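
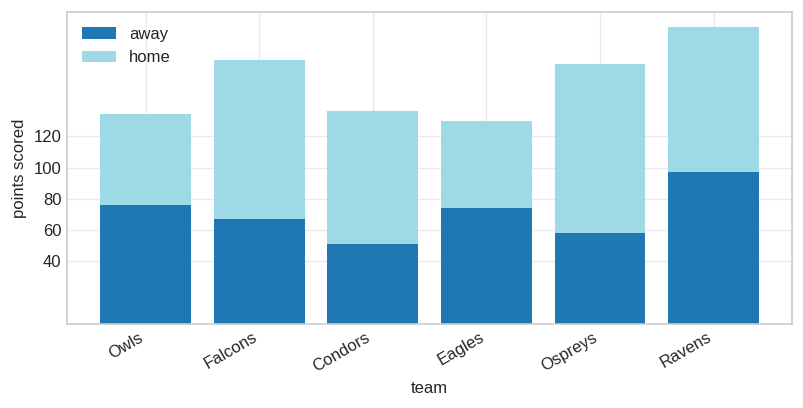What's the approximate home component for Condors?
≈ 80

home top ≈ 140, bottom ≈ 60; segment ≈ 80.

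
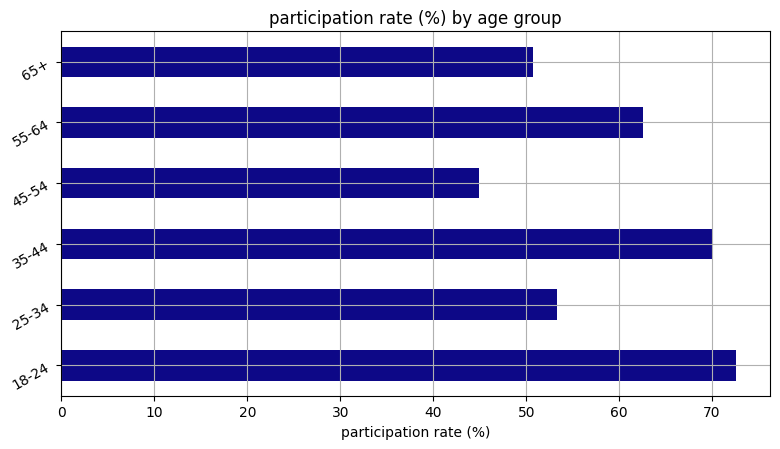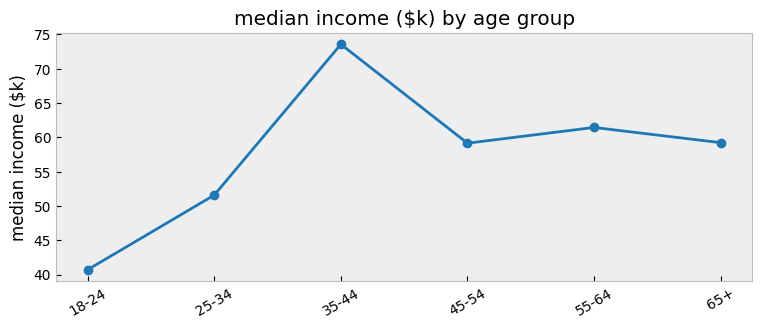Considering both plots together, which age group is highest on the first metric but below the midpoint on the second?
18-24

Chart 2 median median income ($k) ≈ 60; below-median age groups: 18-24, 25-34, 45-54. Among those, 18-24 has the highest participation rate (%) (≈ 70).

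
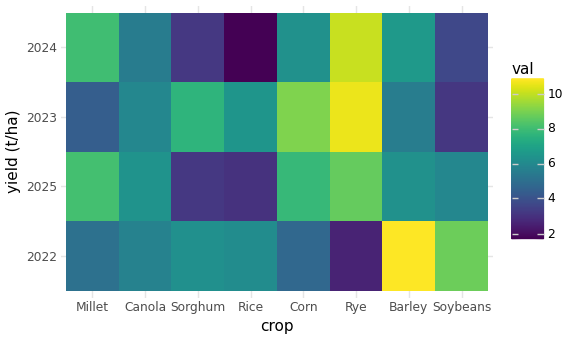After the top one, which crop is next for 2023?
Corn

Top 3 for 2023: Rye ≈ 11, Corn ≈ 9, Sorghum ≈ 8.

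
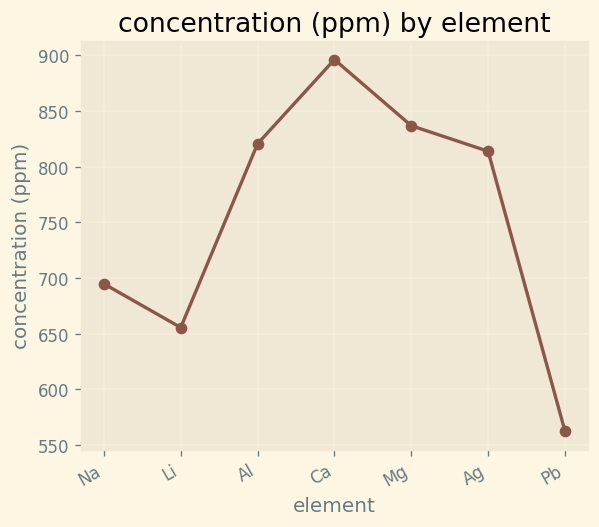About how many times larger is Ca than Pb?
Ca ≈ 900, Pb ≈ 550; 900/550 ≈ 1.64.

≈ 1.64×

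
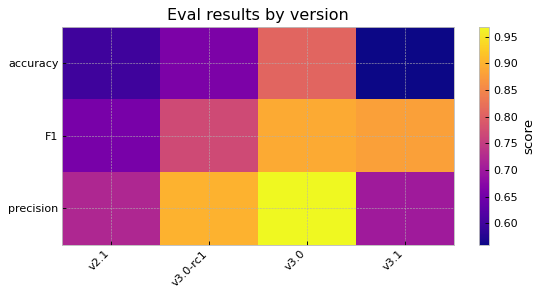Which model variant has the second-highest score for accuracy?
Top 3 for accuracy: v3.0 ≈ 0.80, v3.0-rc1 ≈ 0.65, v2.1 ≈ 0.60.

v3.0-rc1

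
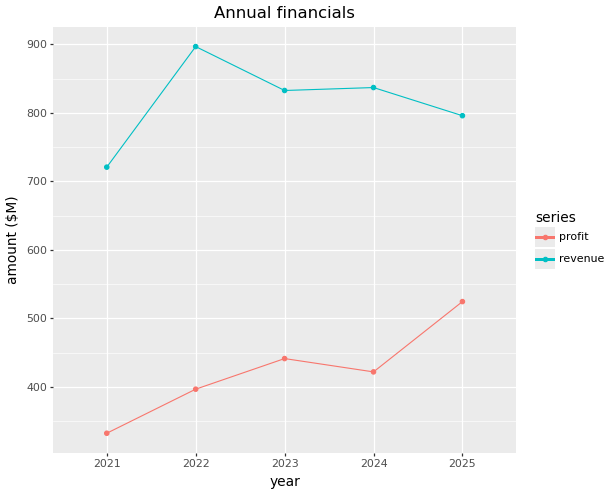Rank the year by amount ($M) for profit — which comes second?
Top 3 for profit: 2025 ≈ 500, 2023 ≈ 450, 2024 ≈ 400.

2023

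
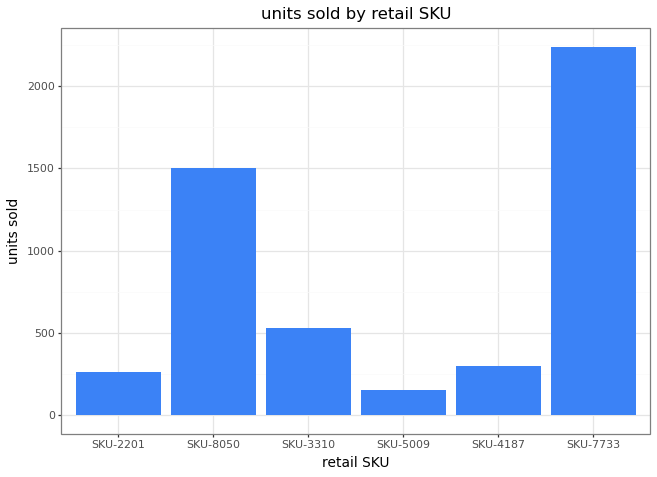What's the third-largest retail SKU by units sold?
SKU-3310

Top 4: SKU-7733 ≈ 2200, SKU-8050 ≈ 1600, SKU-3310 ≈ 600, SKU-4187 ≈ 400.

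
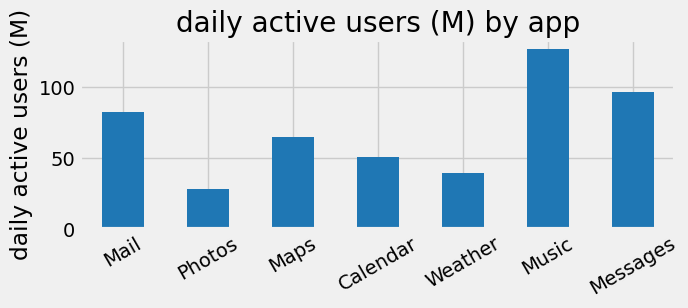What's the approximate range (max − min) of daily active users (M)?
Max Music ≈ 120, min Photos ≈ 20; range ≈ 100.

≈ 100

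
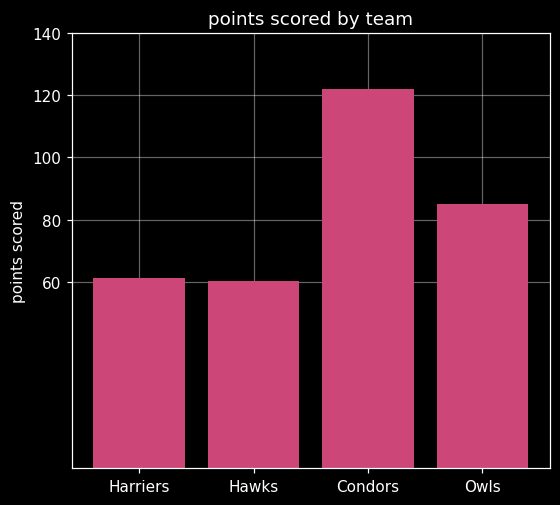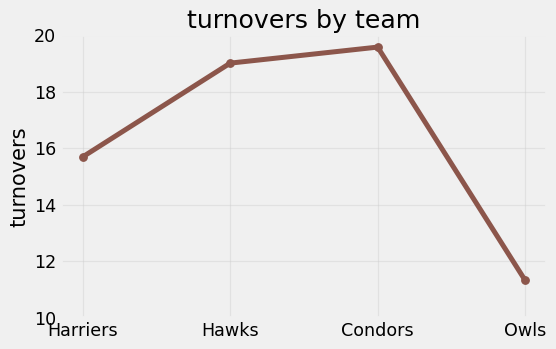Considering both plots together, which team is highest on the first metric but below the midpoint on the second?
Owls

Chart 2 median turnovers ≈ 18; below-median teams: Harriers, Owls. Among those, Owls has the highest points scored (≈ 80).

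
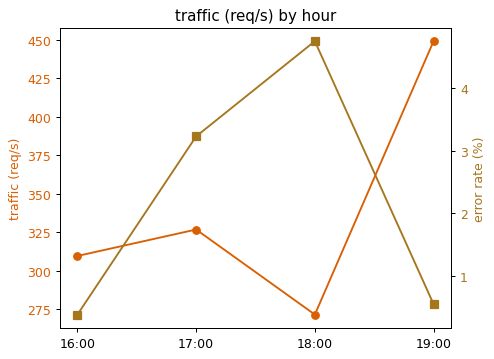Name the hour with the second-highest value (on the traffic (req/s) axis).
17:00

Top 3 (on the traffic (req/s) axis): 19:00 ≈ 440, 17:00 ≈ 320, 16:00 ≈ 300.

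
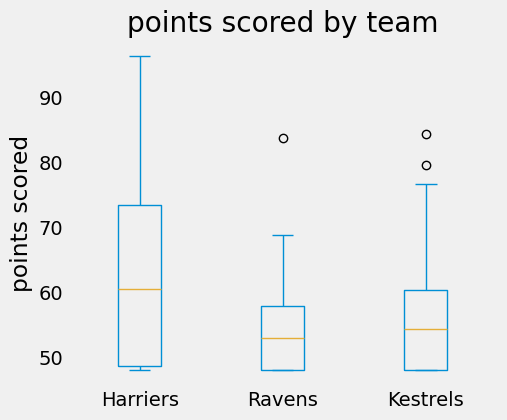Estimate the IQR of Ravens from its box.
≈ 10

Q3 ≈ 58, Q1 ≈ 48; IQR ≈ 10.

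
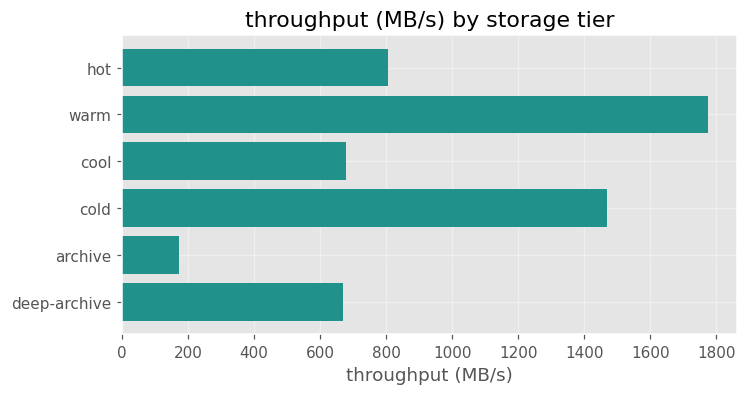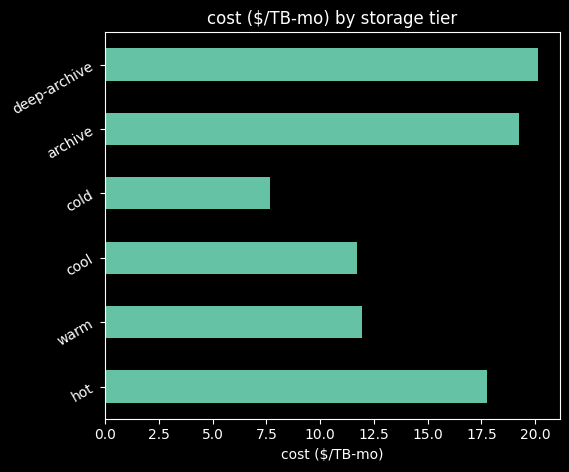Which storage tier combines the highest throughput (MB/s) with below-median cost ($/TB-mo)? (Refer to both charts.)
warm

Chart 2 median cost ($/TB-mo) ≈ 14; below-median storage tiers: warm, cool, cold. Among those, warm has the highest throughput (MB/s) (≈ 1800).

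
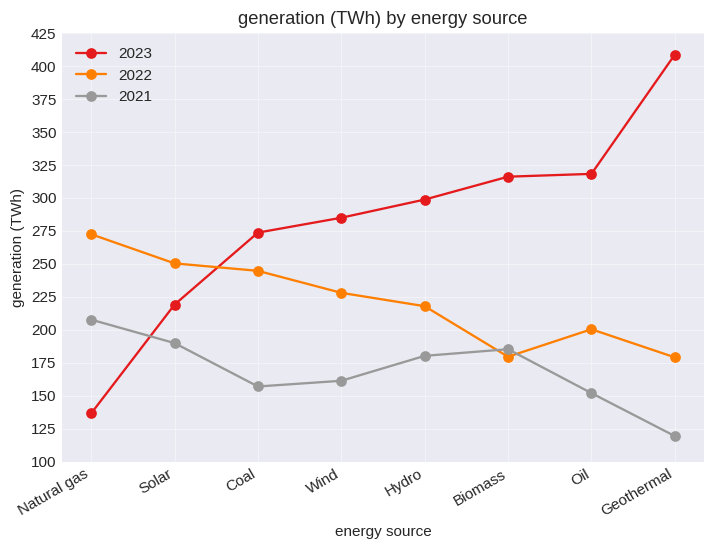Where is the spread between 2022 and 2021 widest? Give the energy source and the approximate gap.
Coal: 2022 ≈ 250, 2021 ≈ 150 → gap ≈ 100. Next-largest (Wind) is only ≈ 75.

Coal, ≈ 100 TWh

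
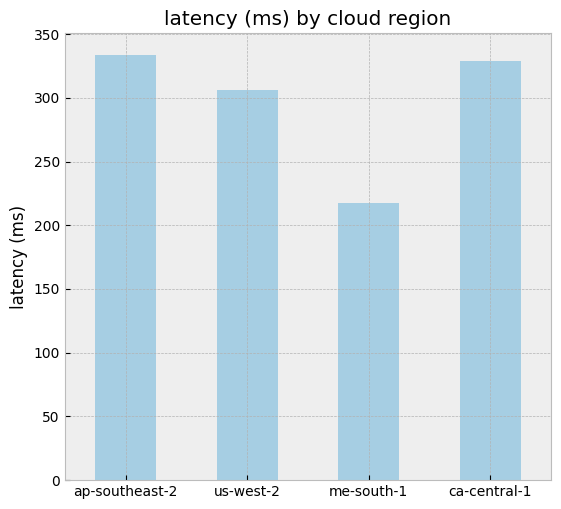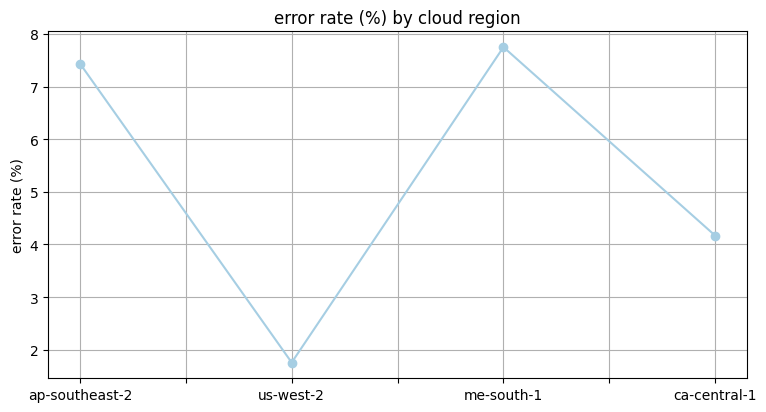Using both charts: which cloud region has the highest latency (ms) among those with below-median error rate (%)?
Chart 2 median error rate (%) ≈ 6; below-median cloud regions: us-west-2, ca-central-1. Among those, ca-central-1 has the highest latency (ms) (≈ 350).

ca-central-1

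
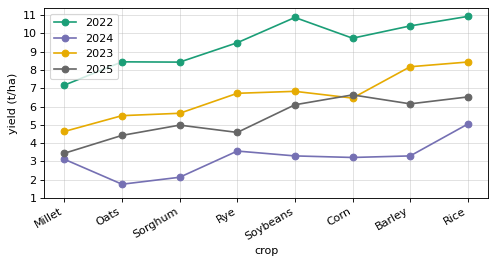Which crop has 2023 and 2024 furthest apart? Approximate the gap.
Barley, ≈ 5 t/ha

Barley: 2023 ≈ 8, 2024 ≈ 3 → gap ≈ 5. Next-largest (Oats) is only ≈ 4.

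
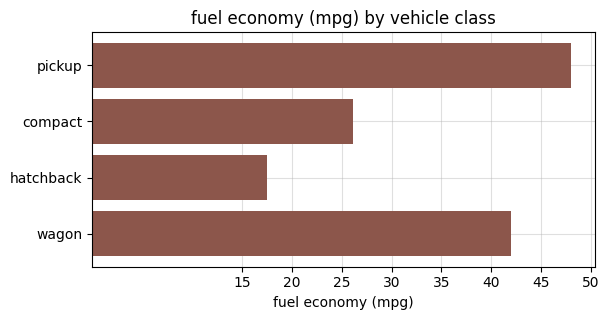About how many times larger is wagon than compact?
≈ 1.6×

wagon ≈ 40, compact ≈ 25; 40/25 ≈ 1.6.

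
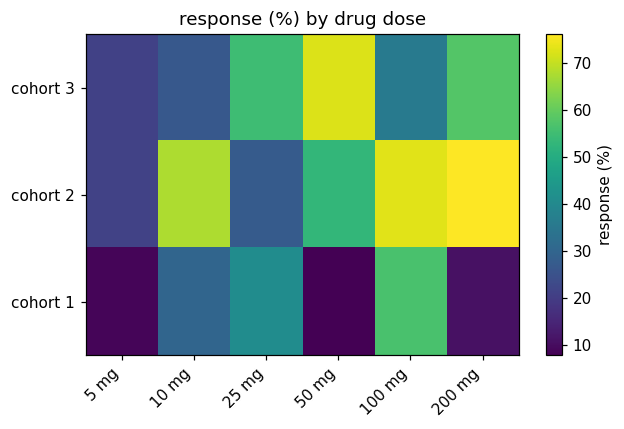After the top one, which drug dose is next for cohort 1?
25 mg

Top 3 for cohort 1: 100 mg ≈ 60, 25 mg ≈ 40, 10 mg ≈ 30.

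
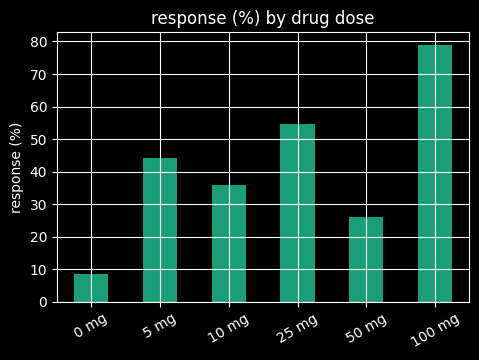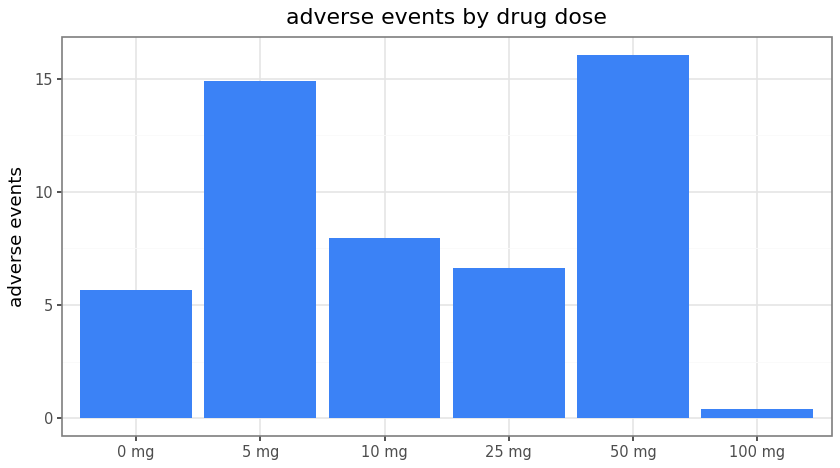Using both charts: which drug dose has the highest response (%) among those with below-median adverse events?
100 mg

Chart 2 median adverse events ≈ 8; below-median drug doses: 0 mg, 25 mg, 100 mg. Among those, 100 mg has the highest response (%) (≈ 80).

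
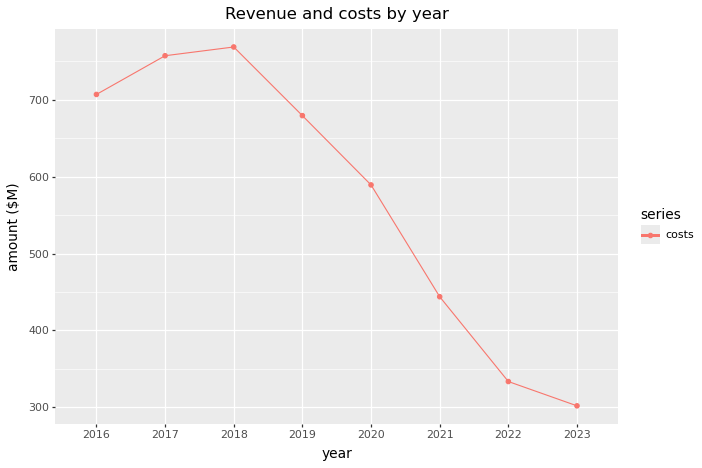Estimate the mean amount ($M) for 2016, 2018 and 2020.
≈ 683

(700 + 750 + 600) / 3 ≈ 683.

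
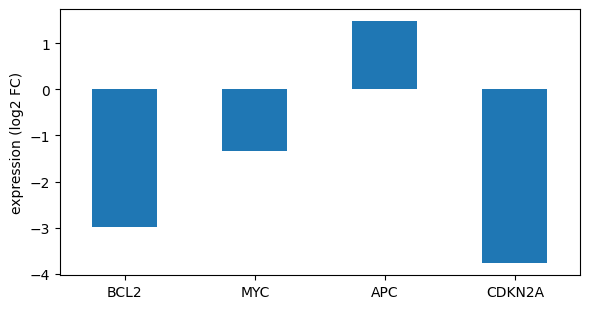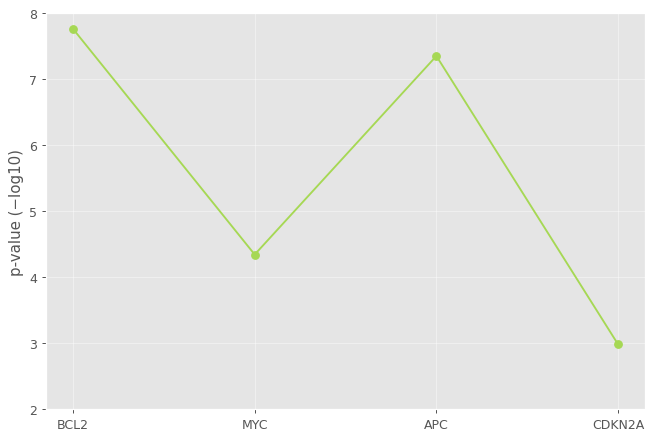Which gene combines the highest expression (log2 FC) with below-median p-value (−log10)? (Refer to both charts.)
MYC

Chart 2 median p-value (−log10) ≈ 6; below-median genes: MYC, CDKN2A. Among those, MYC has the highest expression (log2 FC) (≈ -1.4).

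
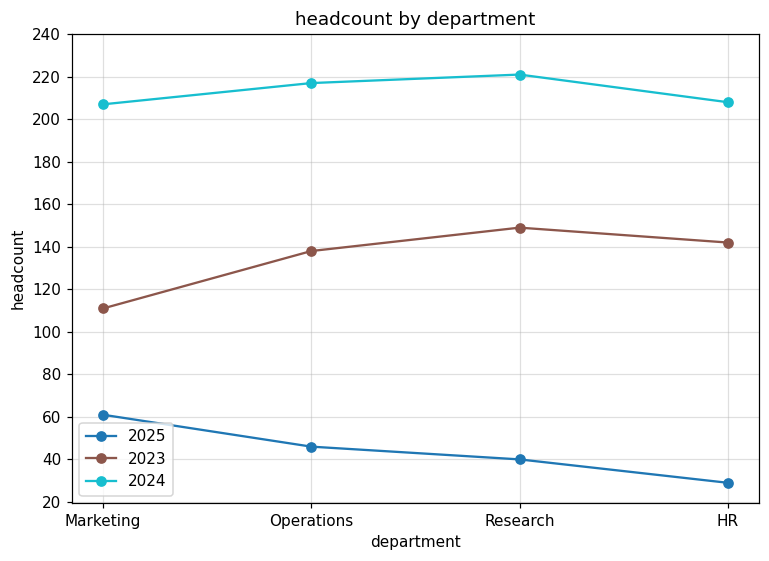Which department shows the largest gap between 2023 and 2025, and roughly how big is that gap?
HR: 2023 ≈ 140, 2025 ≈ 20 → gap ≈ 120. Next-largest (Research) is only ≈ 100.

HR, ≈ 120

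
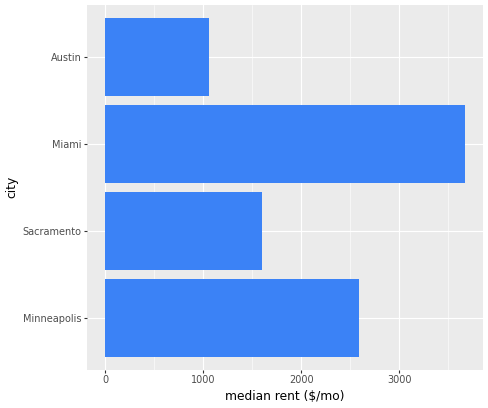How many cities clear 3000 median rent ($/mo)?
Above 3000: Miami.

1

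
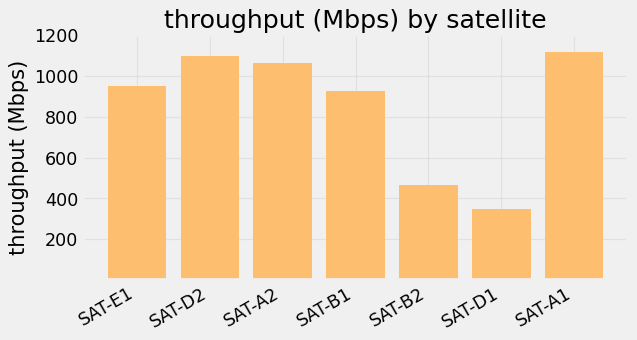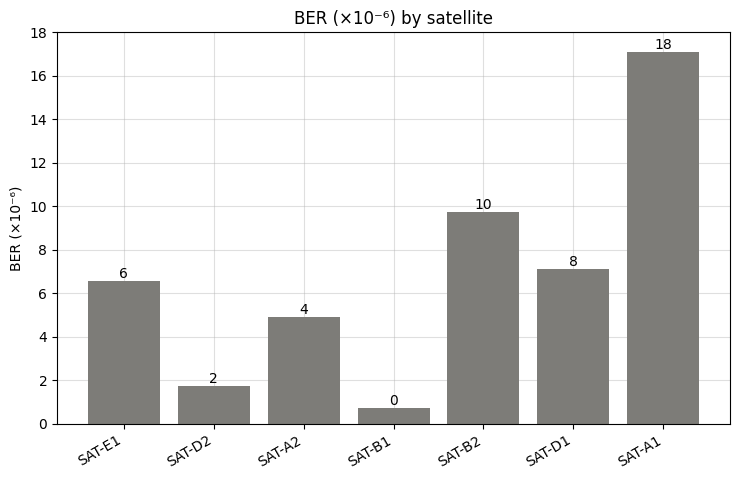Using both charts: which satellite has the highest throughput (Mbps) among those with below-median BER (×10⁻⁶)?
Chart 2 median BER (×10⁻⁶) ≈ 6; below-median satellites: SAT-D2, SAT-A2, SAT-B1. Among those, SAT-D2 has the highest throughput (Mbps) (≈ 1200).

SAT-D2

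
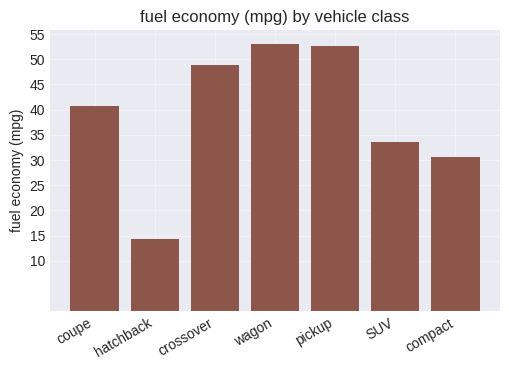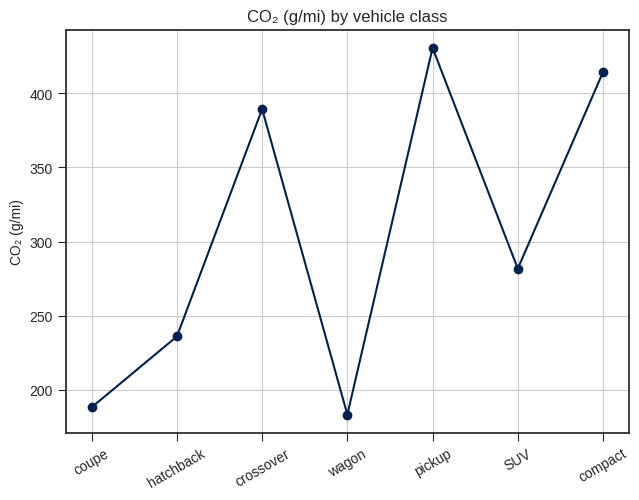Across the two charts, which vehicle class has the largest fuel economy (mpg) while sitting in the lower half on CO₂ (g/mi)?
Chart 2 median CO₂ (g/mi) ≈ 300; below-median vehicle classes: coupe, hatchback, wagon. Among those, wagon has the highest fuel economy (mpg) (≈ 55).

wagon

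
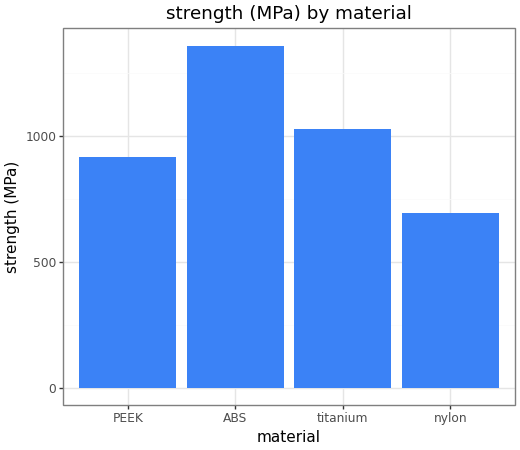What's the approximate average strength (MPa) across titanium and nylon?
≈ 800

(1000 + 600) / 2 ≈ 800.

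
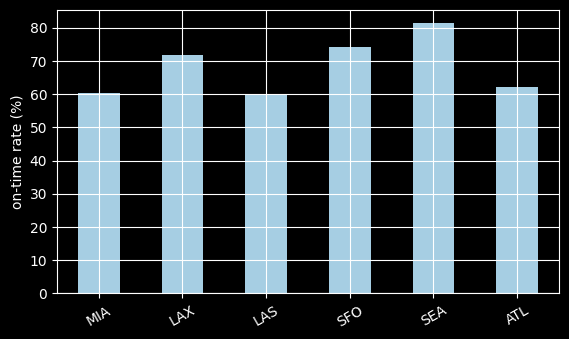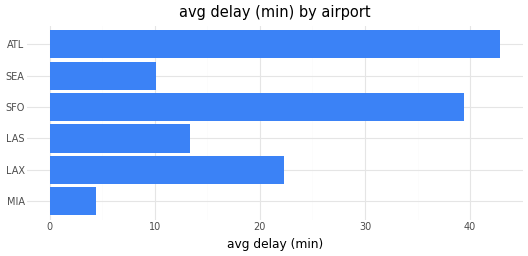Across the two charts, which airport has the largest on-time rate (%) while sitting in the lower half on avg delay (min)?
Chart 2 median avg delay (min) ≈ 20; below-median airports: MIA, LAS, SEA. Among those, SEA has the highest on-time rate (%) (≈ 80).

SEA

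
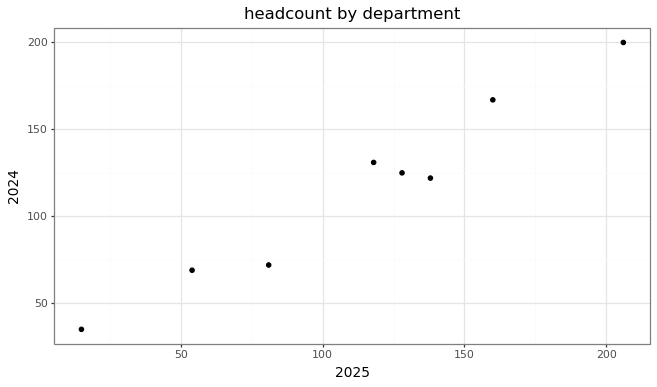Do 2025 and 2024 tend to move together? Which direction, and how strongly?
Points are positively correlated; strong (|r| ≈ 1.0).

positive, strong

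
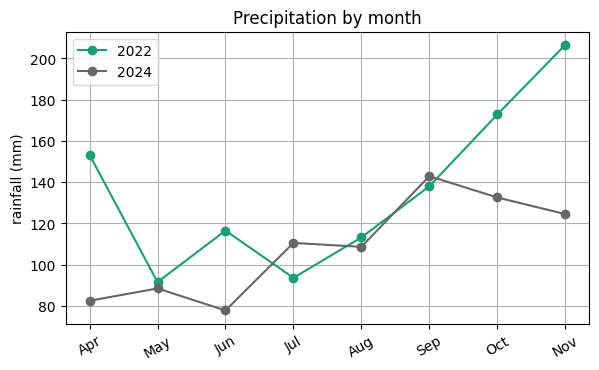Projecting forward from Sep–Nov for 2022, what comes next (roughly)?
≈ 230

Last three: 140, 180, 200 → slope ≈ 30/step → next ≈ 230.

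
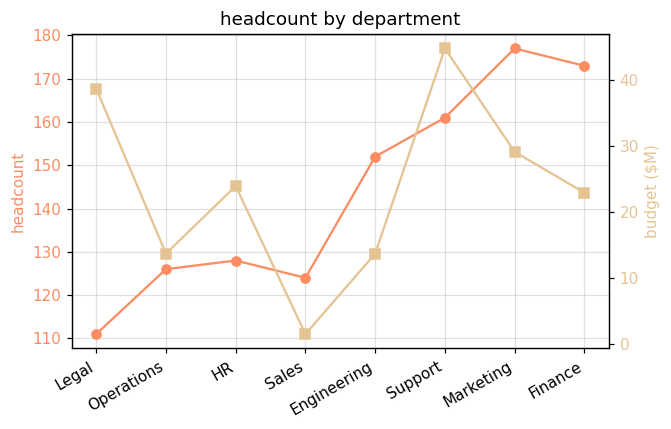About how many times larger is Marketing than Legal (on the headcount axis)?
≈ 1.64×

Marketing ≈ 180, Legal ≈ 110; 180/110 ≈ 1.64.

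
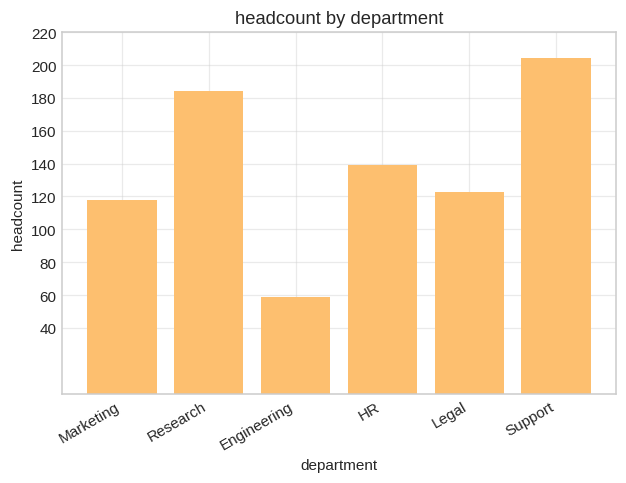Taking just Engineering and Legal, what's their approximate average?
(60 + 120) / 2 ≈ 90.

≈ 90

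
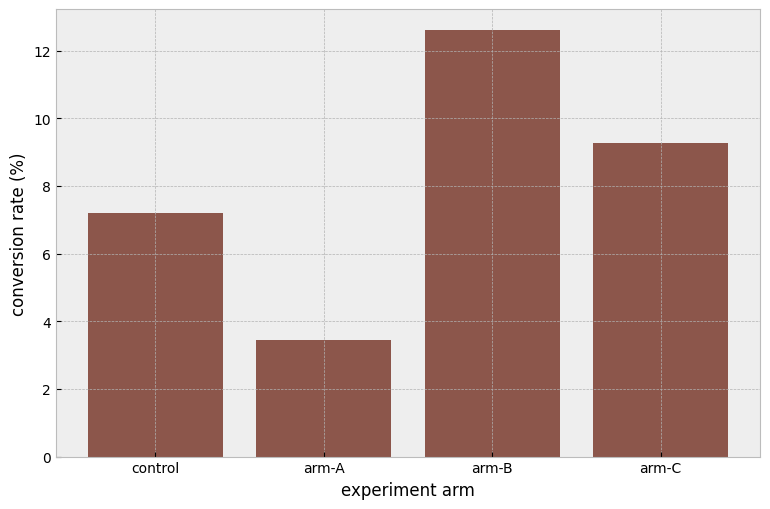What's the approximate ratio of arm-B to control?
arm-B ≈ 12, control ≈ 8; 12/8 ≈ 1.5.

≈ 1.5×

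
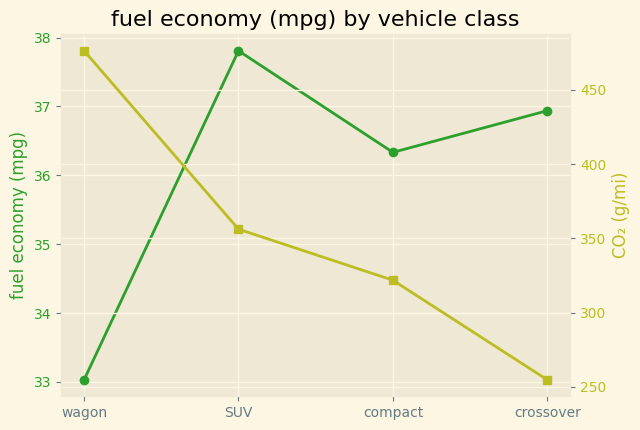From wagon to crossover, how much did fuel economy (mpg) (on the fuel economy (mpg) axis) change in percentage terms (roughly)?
wagon ≈ 33.0, crossover ≈ 37.0; (37.0 − 33.0) / 33.0 ≈ +12.1%.

≈ +12.1%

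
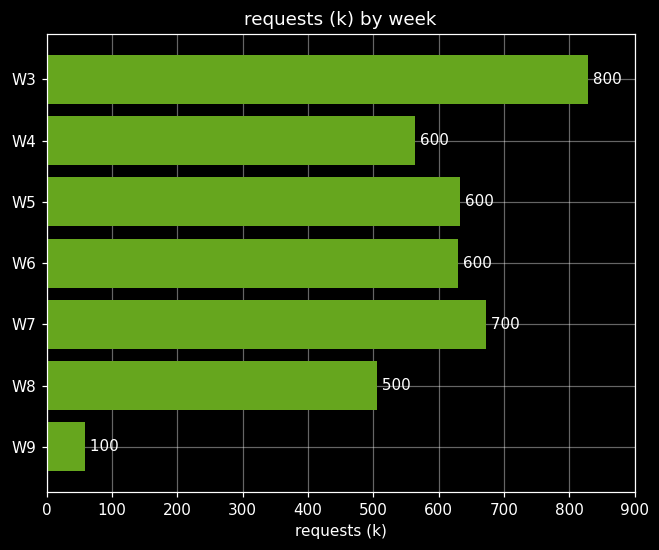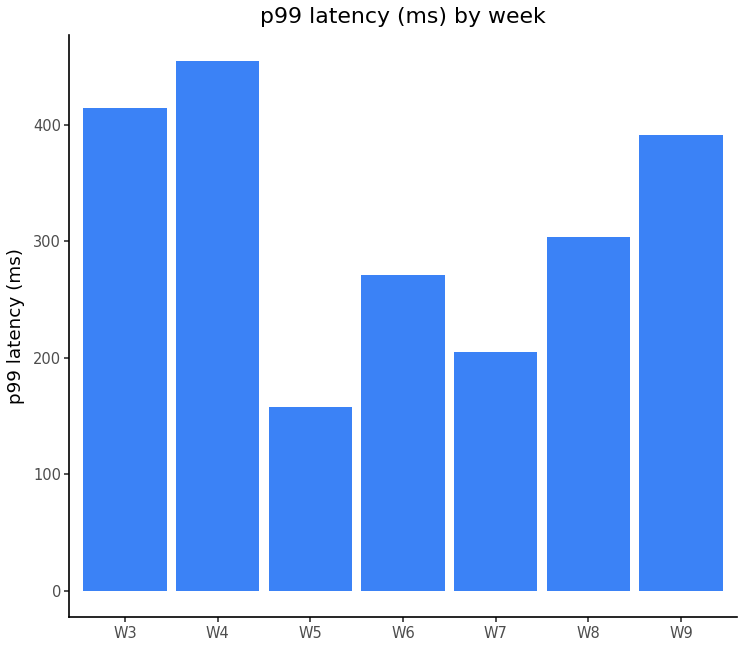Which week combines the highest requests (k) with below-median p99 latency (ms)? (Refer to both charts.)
W7

Chart 2 median p99 latency (ms) ≈ 300; below-median weeks: W5, W6, W7. Among those, W7 has the highest requests (k) (≈ 700).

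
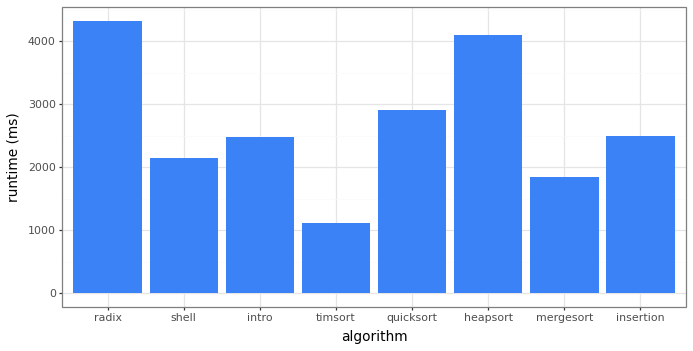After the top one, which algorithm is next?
heapsort

Top 3: radix ≈ 4500, heapsort ≈ 4000, quicksort ≈ 3000.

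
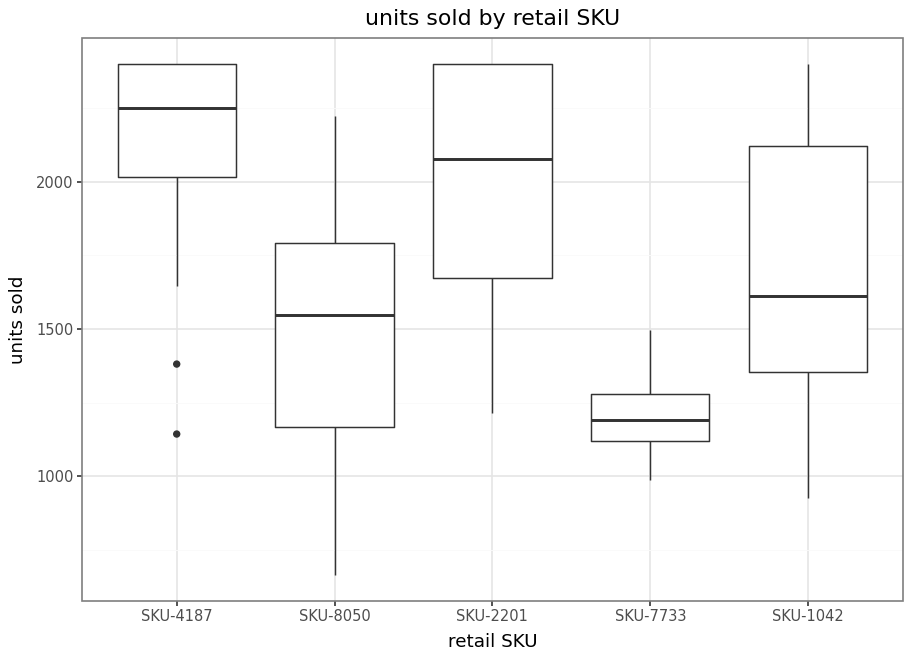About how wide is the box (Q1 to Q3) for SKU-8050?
Q3 ≈ 1800, Q1 ≈ 1200; IQR ≈ 600.

≈ 600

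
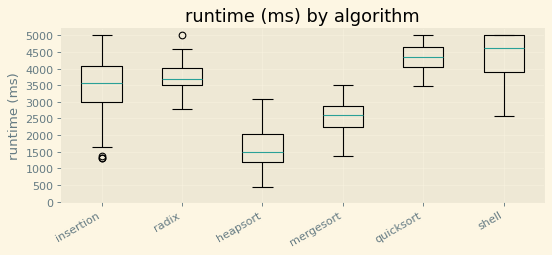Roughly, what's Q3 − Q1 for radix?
≈ 500

Q3 ≈ 4000, Q1 ≈ 3500; IQR ≈ 500.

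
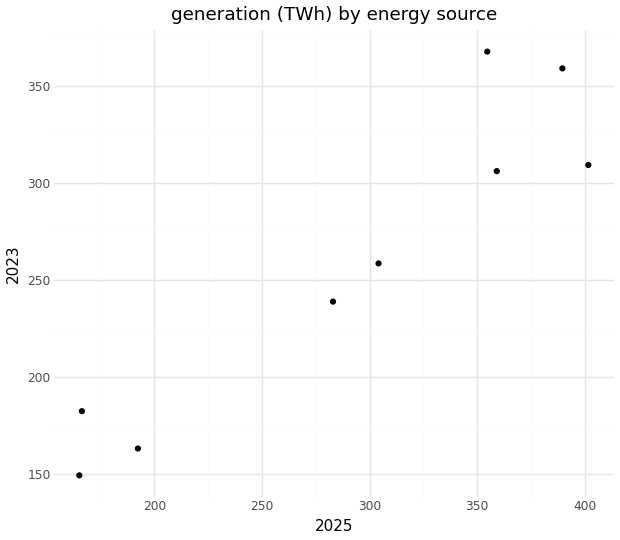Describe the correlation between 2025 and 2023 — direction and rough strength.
Points are positively correlated; strong (|r| ≈ 0.9).

positive, strong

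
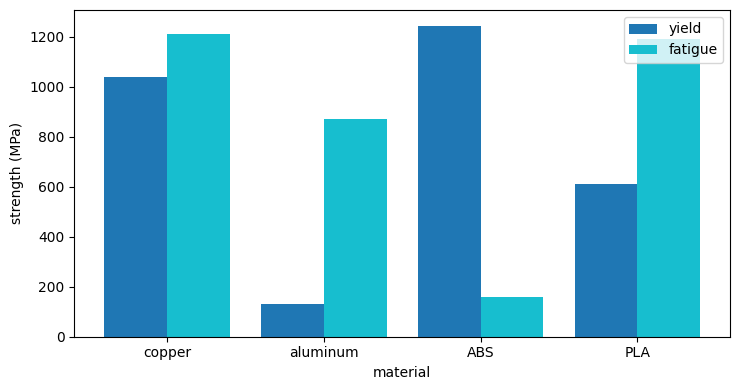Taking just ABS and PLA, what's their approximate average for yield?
≈ 900

(1200 + 600) / 2 ≈ 900.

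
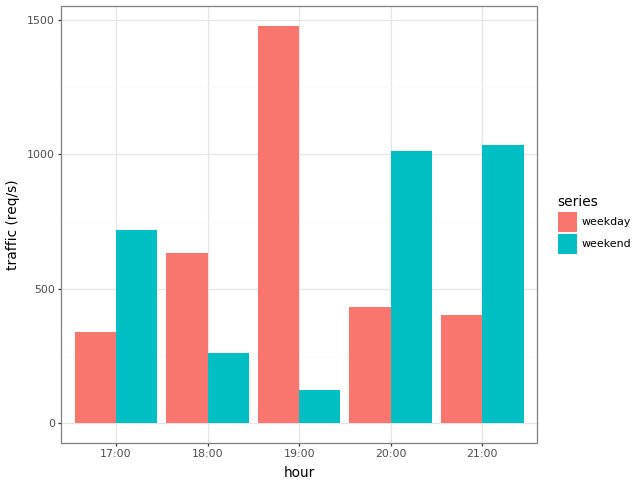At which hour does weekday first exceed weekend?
17:00: weekday ≈ 400 vs weekend ≈ 800 (not yet); 18:00: weekday ≈ 600 vs weekend ≈ 200 (first crossover).

18:00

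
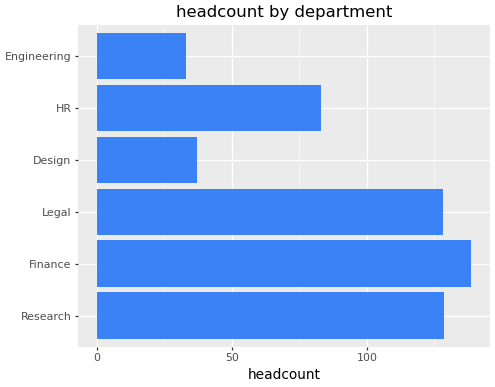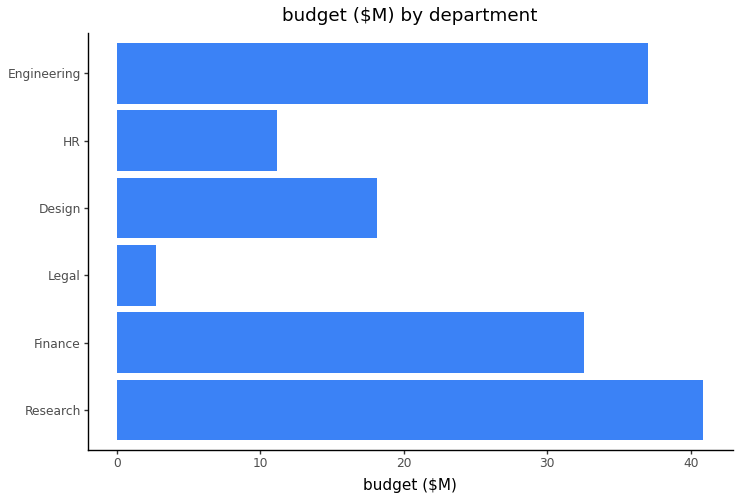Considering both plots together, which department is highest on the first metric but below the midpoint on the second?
Legal

Chart 2 median budget ($M) ≈ 25; below-median departments: Legal, Design, HR. Among those, Legal has the highest headcount (≈ 120).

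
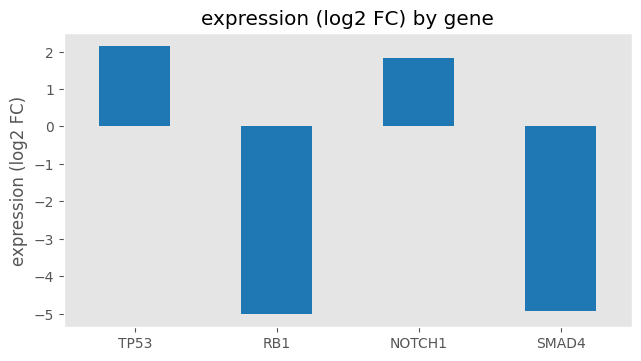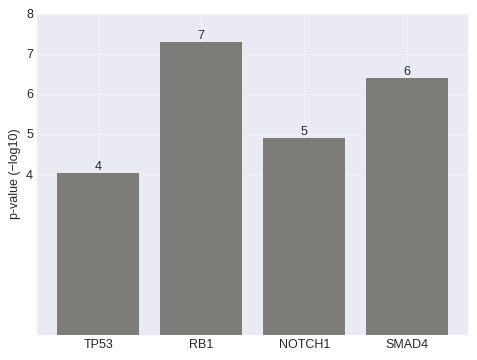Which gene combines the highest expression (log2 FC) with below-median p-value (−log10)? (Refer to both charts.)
TP53

Chart 2 median p-value (−log10) ≈ 6; below-median genes: TP53, NOTCH1. Among those, TP53 has the highest expression (log2 FC) (≈ 2.2).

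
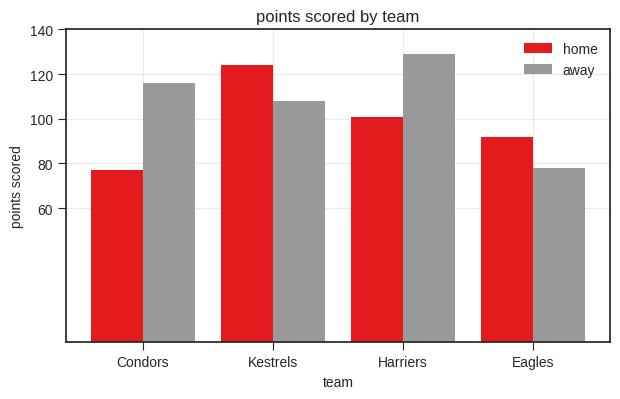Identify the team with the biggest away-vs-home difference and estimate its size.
Condors: away ≈ 120, home ≈ 80 → gap ≈ 40. Next-largest (Harriers) is only ≈ 20.

Condors, ≈ 40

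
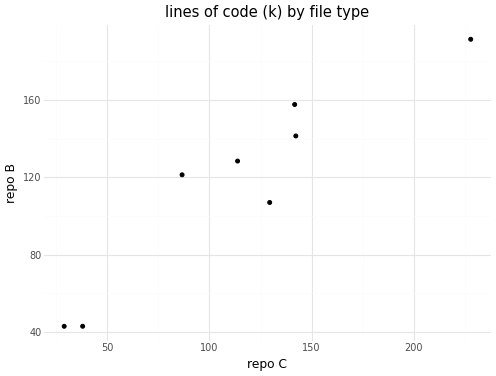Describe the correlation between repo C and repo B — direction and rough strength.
Points are positively correlated; strong (|r| ≈ 0.9).

positive, strong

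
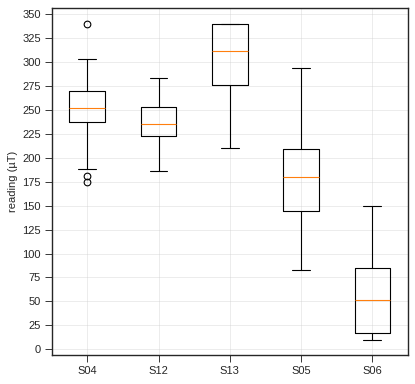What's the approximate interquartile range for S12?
≈ 25

Q3 ≈ 250, Q1 ≈ 225; IQR ≈ 25.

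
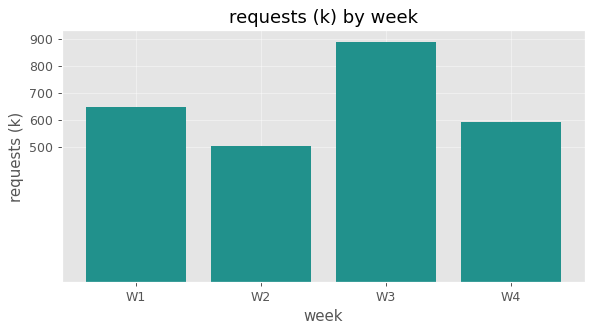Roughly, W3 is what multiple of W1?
≈ 1.5×

W3 ≈ 900, W1 ≈ 600; 900/600 ≈ 1.5.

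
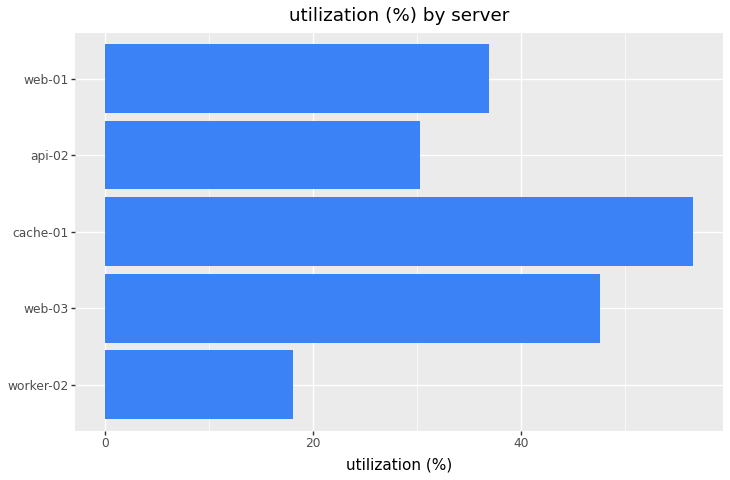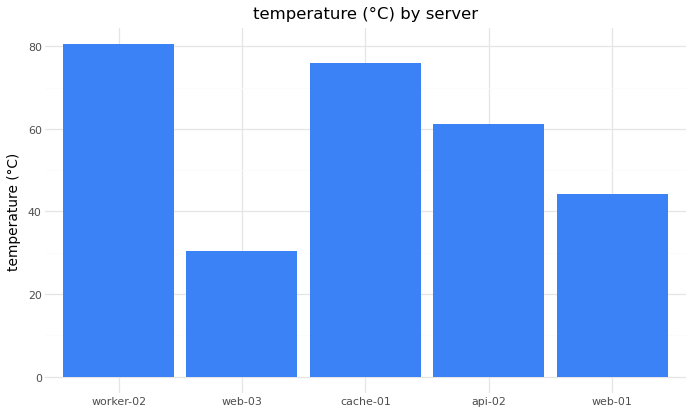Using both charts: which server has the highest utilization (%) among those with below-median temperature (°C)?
web-03

Chart 2 median temperature (°C) ≈ 60; below-median servers: web-03, web-01. Among those, web-03 has the highest utilization (%) (≈ 50).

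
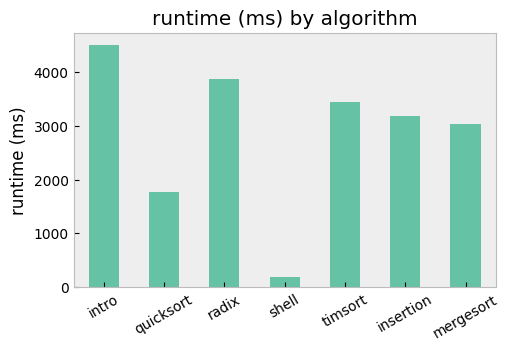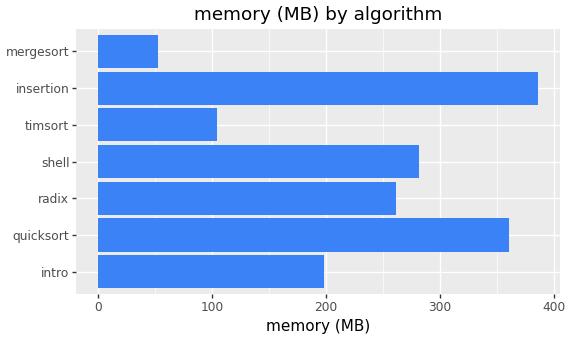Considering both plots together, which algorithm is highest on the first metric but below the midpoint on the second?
intro

Chart 2 median memory (MB) ≈ 250; below-median algorithms: intro, timsort, mergesort. Among those, intro has the highest runtime (ms) (≈ 4500).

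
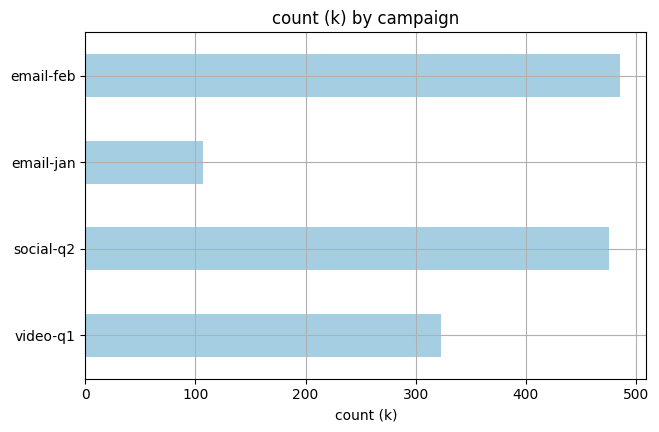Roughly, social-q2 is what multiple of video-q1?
≈ 1.67×

social-q2 ≈ 500, video-q1 ≈ 300; 500/300 ≈ 1.67.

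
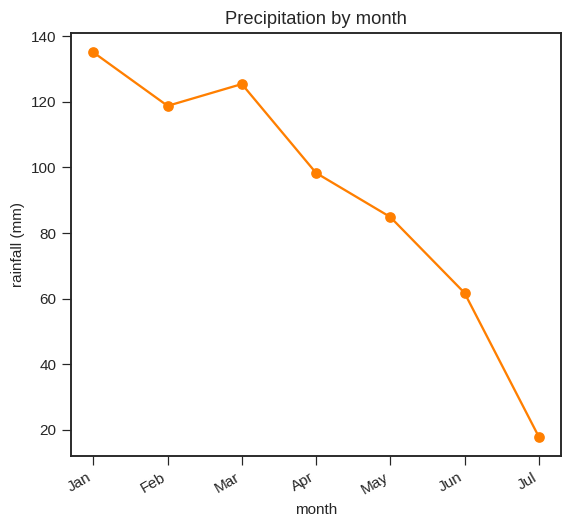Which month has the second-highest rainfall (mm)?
Top 3: Jan ≈ 140, Mar ≈ 130, Feb ≈ 120.

Mar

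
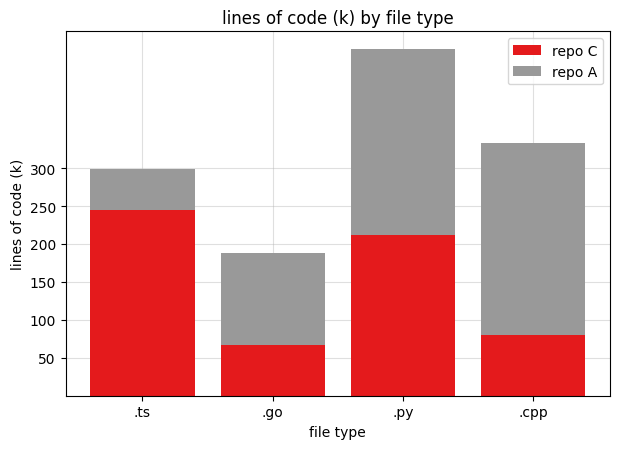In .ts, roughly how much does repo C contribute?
≈ 250

repo C top ≈ 250, bottom ≈ 0; segment ≈ 250.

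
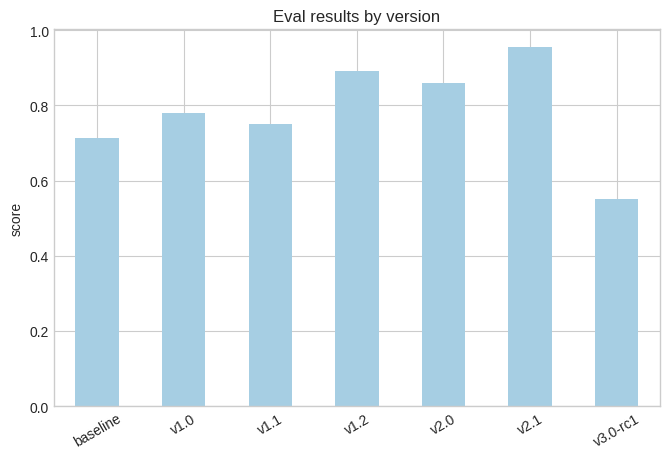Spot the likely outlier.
v3.0-rc1

v3.0-rc1 ≈ 0.6; the rest sit between ≈ 0.7 and ≈ 1.0.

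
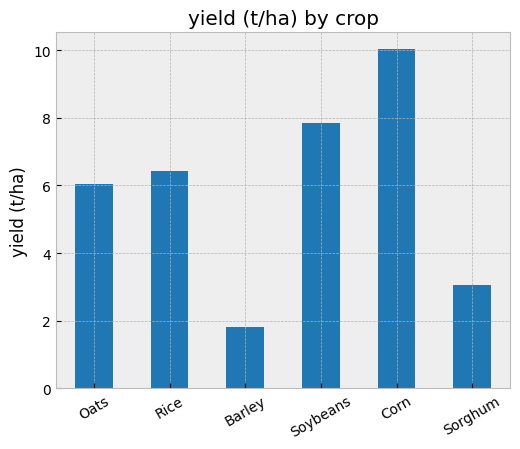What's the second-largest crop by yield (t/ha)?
Soybeans

Top 3: Corn ≈ 10, Soybeans ≈ 8, Rice ≈ 6.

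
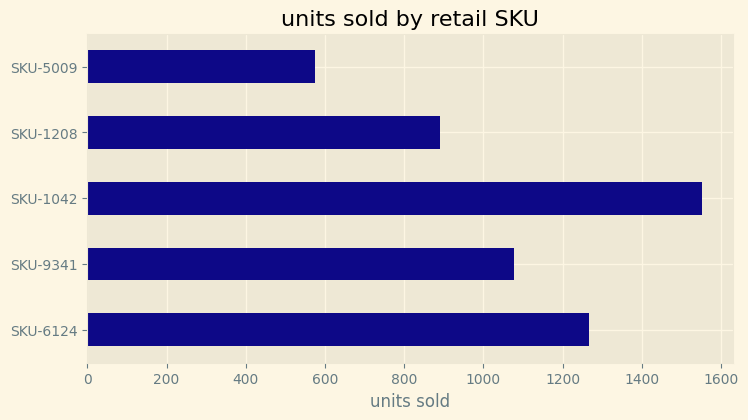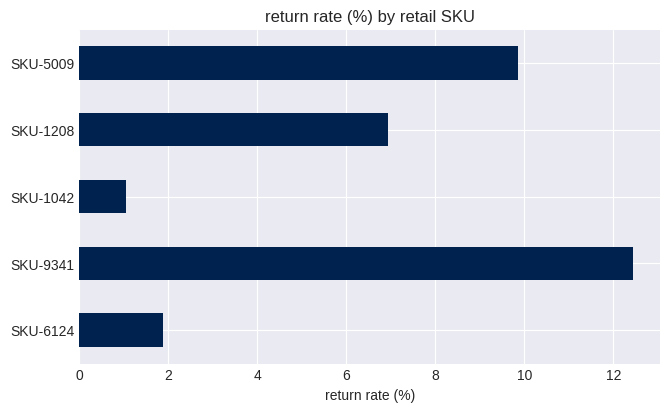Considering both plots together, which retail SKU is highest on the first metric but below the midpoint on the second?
SKU-1042

Chart 2 median return rate (%) ≈ 6; below-median retail SKUs: SKU-6124, SKU-1042. Among those, SKU-1042 has the highest units sold (≈ 1600).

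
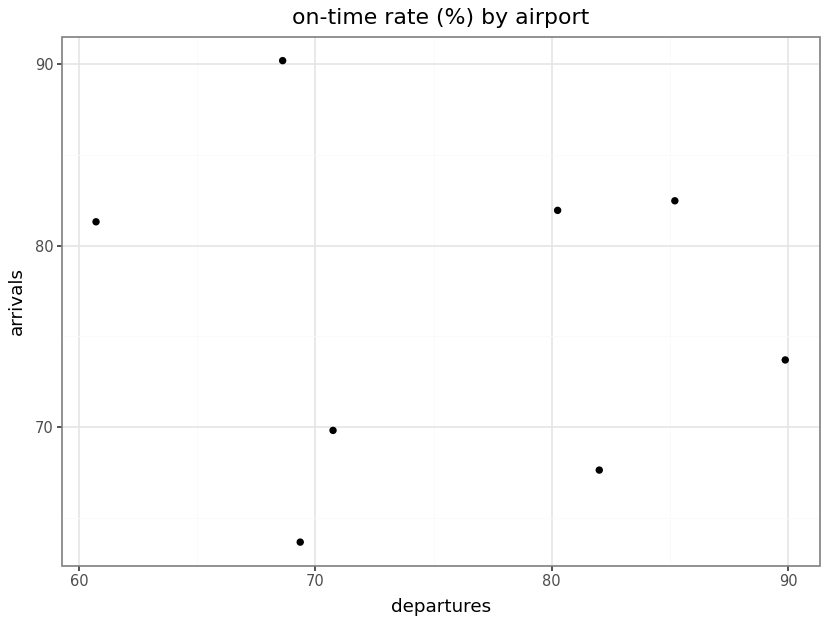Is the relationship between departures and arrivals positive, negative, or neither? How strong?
no clear correlation

Points are roughly uncorrelated; weak (|r| ≈ 0.1).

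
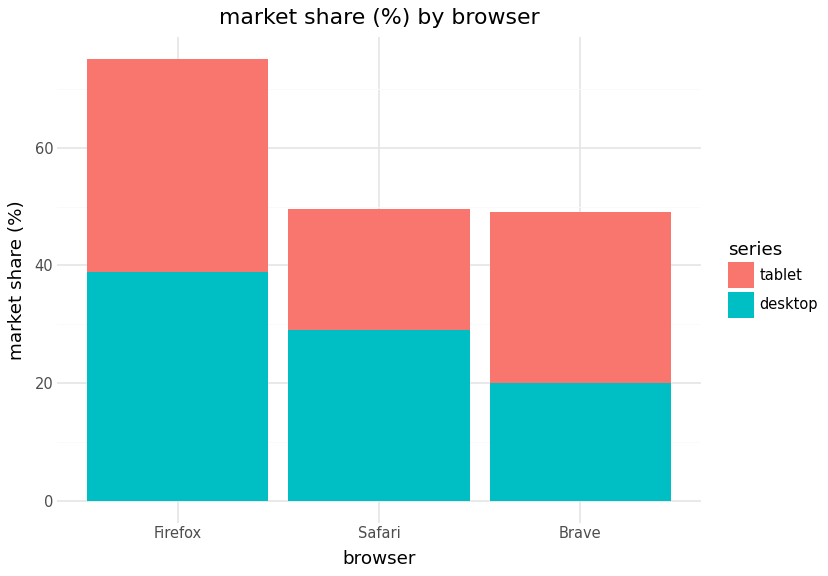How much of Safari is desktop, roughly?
desktop top ≈ 30, bottom ≈ 0; segment ≈ 30.

≈ 30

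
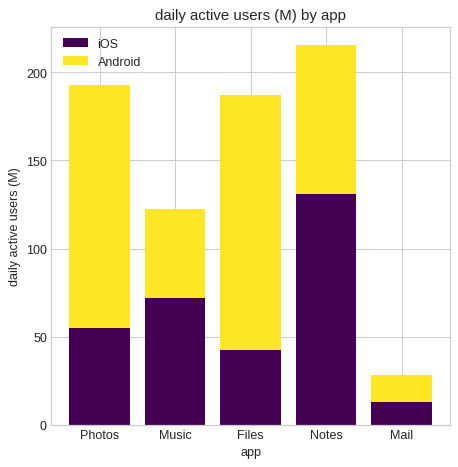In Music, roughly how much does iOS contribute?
≈ 80

iOS top ≈ 80, bottom ≈ 0; segment ≈ 80.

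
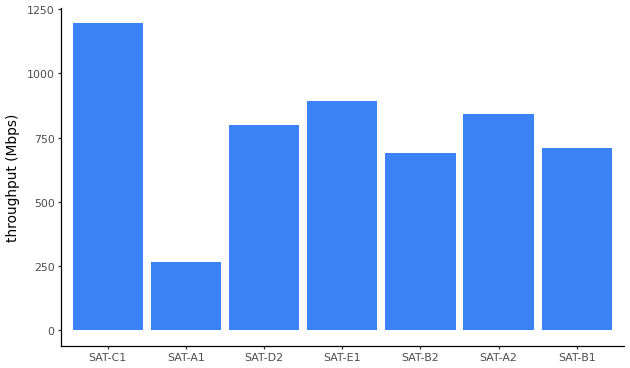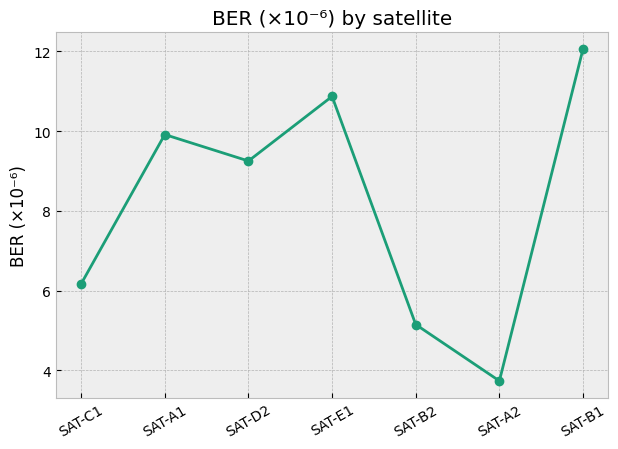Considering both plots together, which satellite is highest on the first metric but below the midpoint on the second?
Chart 2 median BER (×10⁻⁶) ≈ 10; below-median satellites: SAT-C1, SAT-B2, SAT-A2. Among those, SAT-C1 has the highest throughput (Mbps) (≈ 1200).

SAT-C1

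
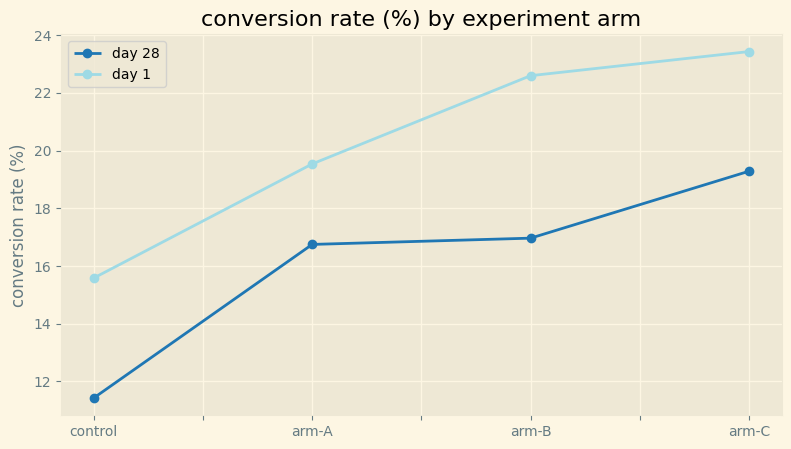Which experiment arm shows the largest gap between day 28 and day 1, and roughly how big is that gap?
arm-B, ≈ 6 %

arm-B: day 28 ≈ 17, day 1 ≈ 23 → gap ≈ 6. Next-largest (control) is only ≈ 5.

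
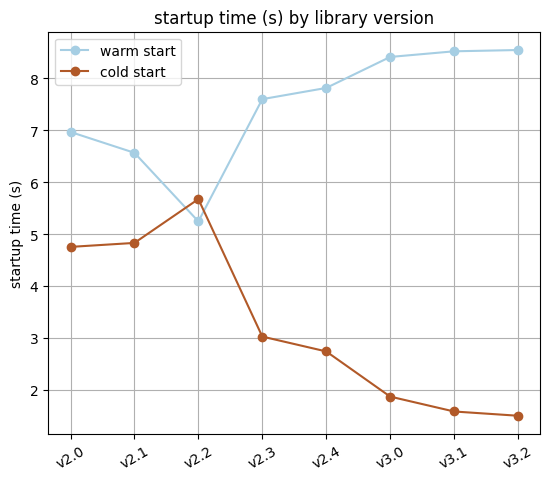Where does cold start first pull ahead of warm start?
v2.1: cold start ≈ 5 vs warm start ≈ 7 (not yet); v2.2: cold start ≈ 6 vs warm start ≈ 5 (first crossover).

v2.2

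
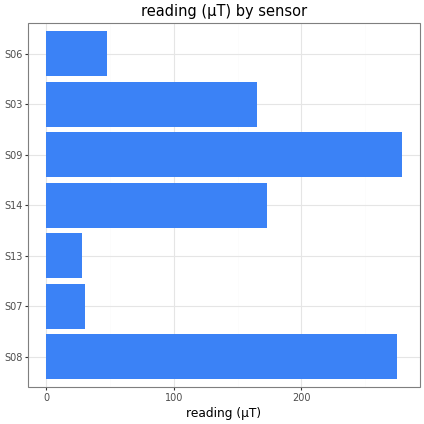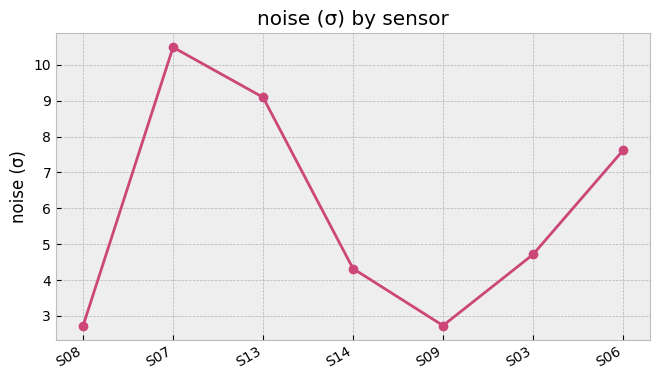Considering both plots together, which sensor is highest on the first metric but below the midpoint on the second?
Chart 2 median noise (σ) ≈ 5; below-median sensors: S08, S14, S09. Among those, S09 has the highest reading (µT) (≈ 300).

S09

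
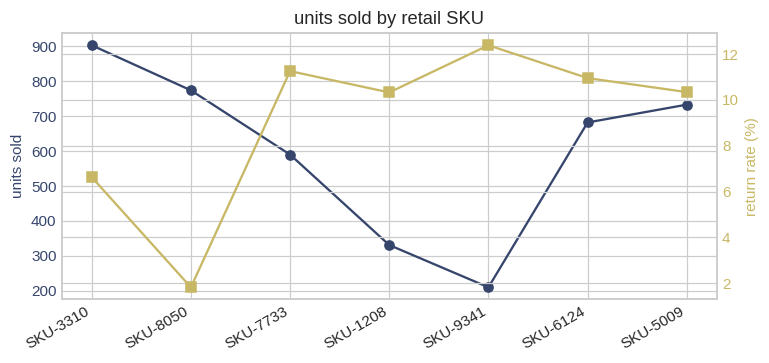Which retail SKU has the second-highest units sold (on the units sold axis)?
Top 3 (on the units sold axis): SKU-3310 ≈ 900, SKU-8050 ≈ 800, SKU-5009 ≈ 700.

SKU-8050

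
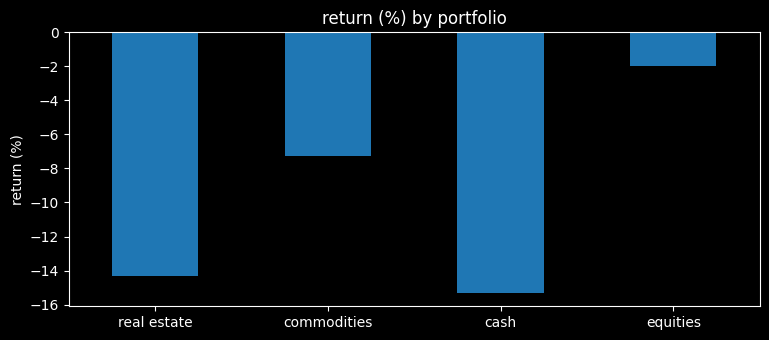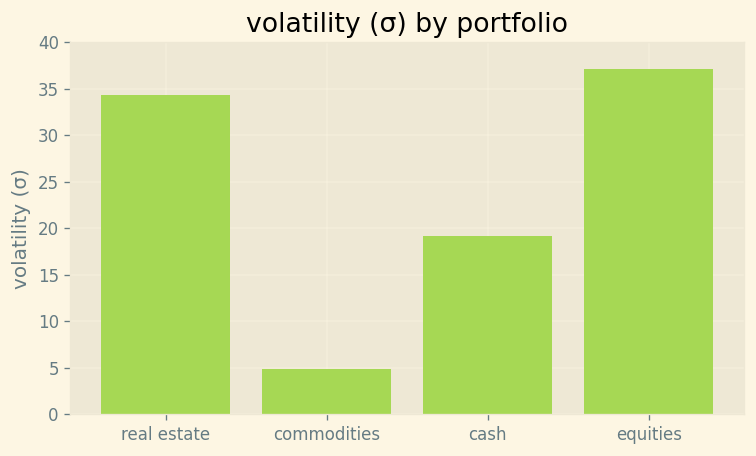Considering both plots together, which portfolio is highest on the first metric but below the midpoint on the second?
Chart 2 median volatility (σ) ≈ 25; below-median portfolios: commodities, cash. Among those, commodities has the highest return (%) (≈ -7).

commodities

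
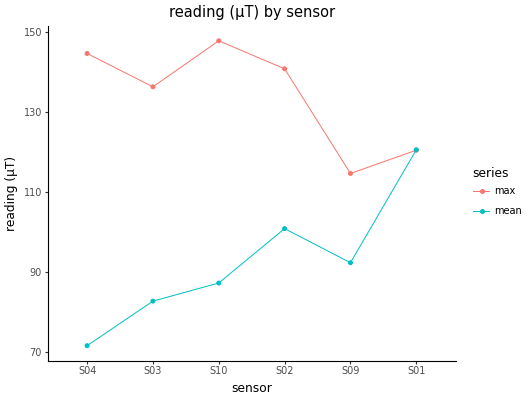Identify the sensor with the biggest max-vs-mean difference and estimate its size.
S04, ≈ 70 µT

S04: max ≈ 140, mean ≈ 70 → gap ≈ 70. Next-largest (S10) is only ≈ 60.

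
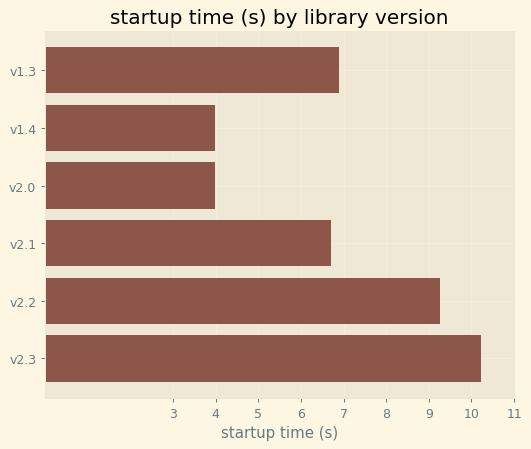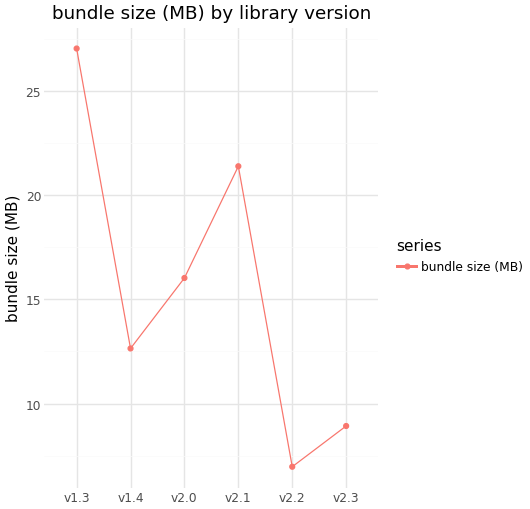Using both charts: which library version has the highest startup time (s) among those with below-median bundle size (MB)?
Chart 2 median bundle size (MB) ≈ 15; below-median library versions: v1.4, v2.2, v2.3. Among those, v2.3 has the highest startup time (s) (≈ 10).

v2.3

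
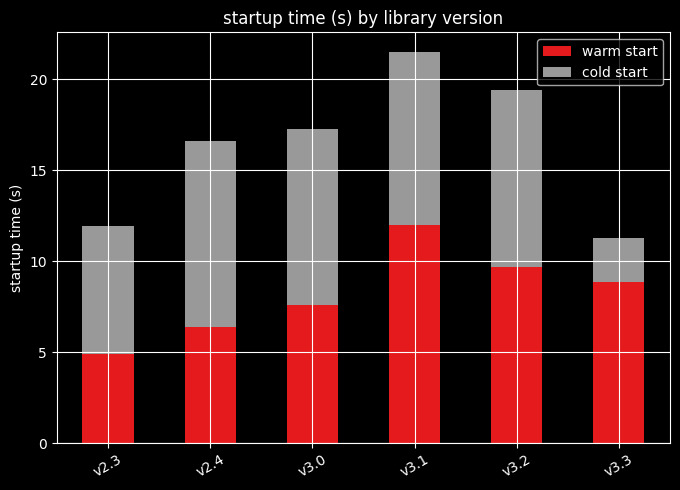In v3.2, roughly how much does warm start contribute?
≈ 10

warm start top ≈ 10, bottom ≈ 0; segment ≈ 10.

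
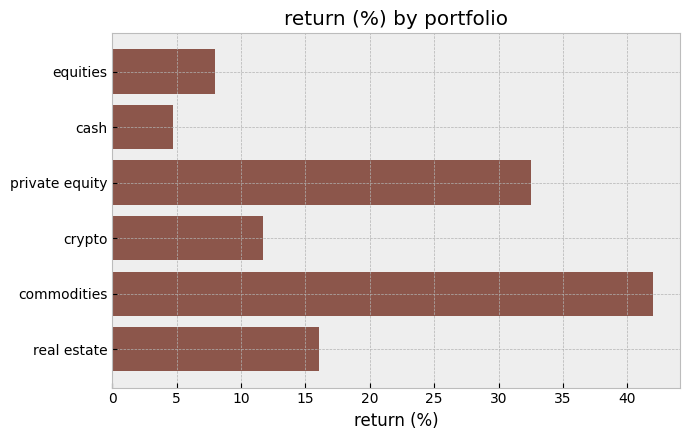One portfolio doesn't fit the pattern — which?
commodities ≈ 40; the rest sit between ≈ 5 and ≈ 35.

commodities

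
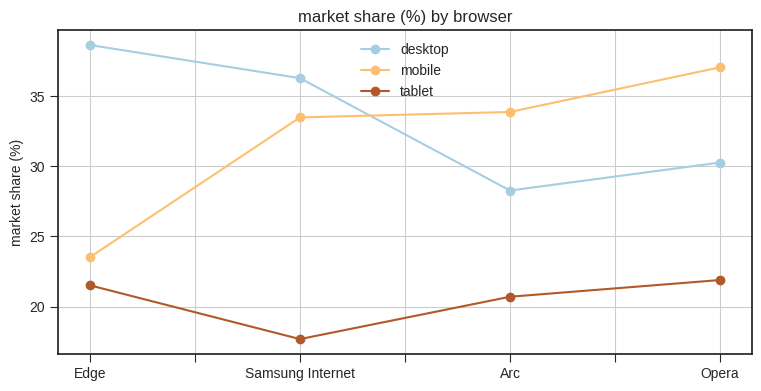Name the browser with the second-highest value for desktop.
Top 3 for desktop: Edge ≈ 38, Samsung Internet ≈ 36, Opera ≈ 30.

Samsung Internet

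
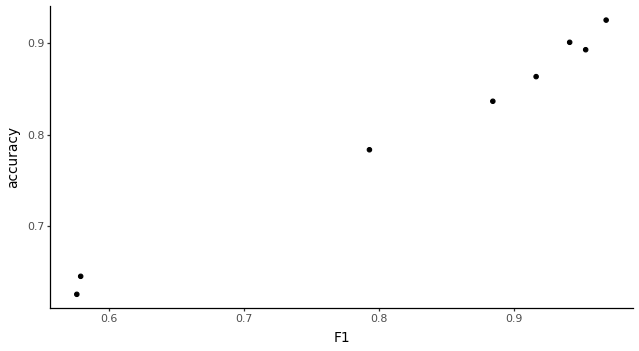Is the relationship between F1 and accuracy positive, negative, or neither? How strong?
positive, strong

Points are positively correlated; strong (|r| ≈ 1.0).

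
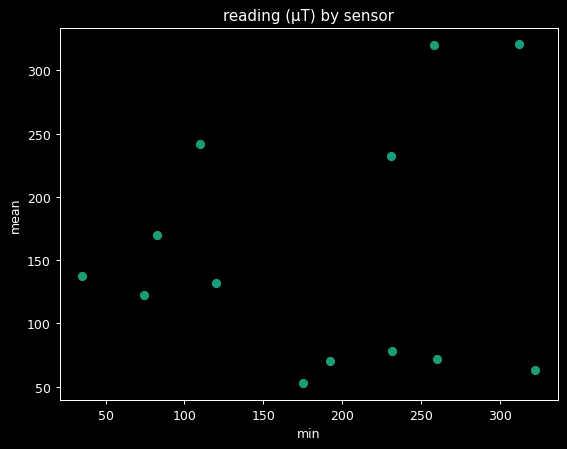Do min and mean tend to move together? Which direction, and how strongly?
Points are roughly uncorrelated; weak (|r| ≈ 0.1).

no clear correlation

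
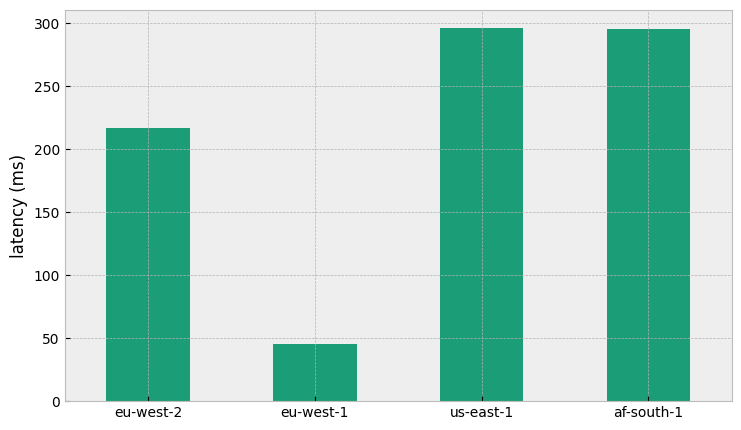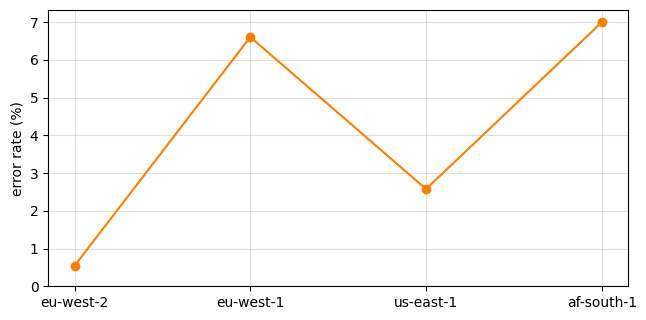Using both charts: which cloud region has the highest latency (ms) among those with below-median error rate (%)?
Chart 2 median error rate (%) ≈ 5; below-median cloud regions: eu-west-2, us-east-1. Among those, us-east-1 has the highest latency (ms) (≈ 300).

us-east-1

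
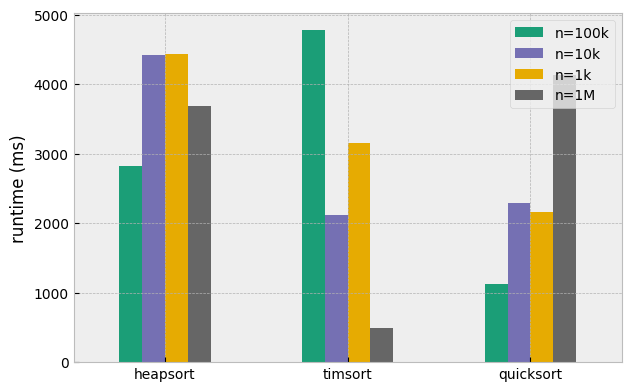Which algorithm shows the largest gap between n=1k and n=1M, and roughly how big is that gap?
timsort, ≈ 2500 ms

timsort: n=1k ≈ 3000, n=1M ≈ 500 → gap ≈ 2500. Next-largest (quicksort) is only ≈ 2000.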